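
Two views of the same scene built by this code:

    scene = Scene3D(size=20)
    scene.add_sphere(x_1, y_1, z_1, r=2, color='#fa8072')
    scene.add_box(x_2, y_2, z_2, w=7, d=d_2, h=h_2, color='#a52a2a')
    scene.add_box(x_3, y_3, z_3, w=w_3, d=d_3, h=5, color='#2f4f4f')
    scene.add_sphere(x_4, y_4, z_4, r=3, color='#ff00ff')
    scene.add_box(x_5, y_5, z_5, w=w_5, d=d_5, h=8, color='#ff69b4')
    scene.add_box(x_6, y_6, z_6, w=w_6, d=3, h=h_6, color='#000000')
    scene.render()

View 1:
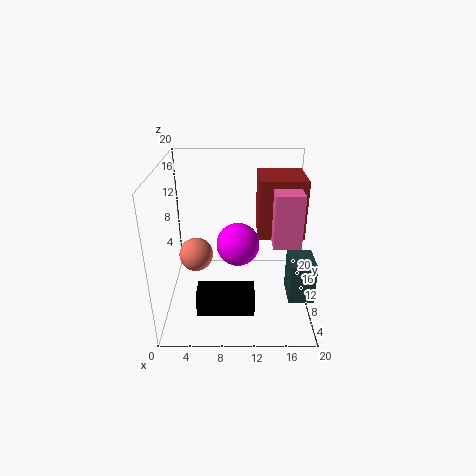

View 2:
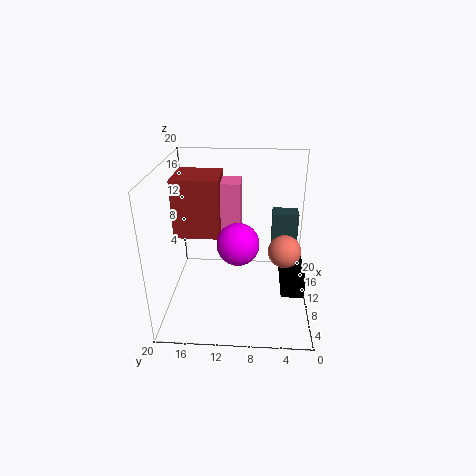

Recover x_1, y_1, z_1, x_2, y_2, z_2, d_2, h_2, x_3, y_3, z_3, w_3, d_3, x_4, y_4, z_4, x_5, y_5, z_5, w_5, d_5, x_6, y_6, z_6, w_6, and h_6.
x_1 = 5
y_1 = 4
z_1 = 11
x_2 = 13
y_2 = 13
z_2 = 8
d_2 = 7
h_2 = 9
x_3 = 16
y_3 = 1
z_3 = 6
w_3 = 3
d_3 = 4
x_4 = 10
y_4 = 10
z_4 = 9
x_5 = 15
y_5 = 10
z_5 = 8
w_5 = 4
d_5 = 6
x_6 = 5
y_6 = 1
z_6 = 4
w_6 = 7
h_6 = 3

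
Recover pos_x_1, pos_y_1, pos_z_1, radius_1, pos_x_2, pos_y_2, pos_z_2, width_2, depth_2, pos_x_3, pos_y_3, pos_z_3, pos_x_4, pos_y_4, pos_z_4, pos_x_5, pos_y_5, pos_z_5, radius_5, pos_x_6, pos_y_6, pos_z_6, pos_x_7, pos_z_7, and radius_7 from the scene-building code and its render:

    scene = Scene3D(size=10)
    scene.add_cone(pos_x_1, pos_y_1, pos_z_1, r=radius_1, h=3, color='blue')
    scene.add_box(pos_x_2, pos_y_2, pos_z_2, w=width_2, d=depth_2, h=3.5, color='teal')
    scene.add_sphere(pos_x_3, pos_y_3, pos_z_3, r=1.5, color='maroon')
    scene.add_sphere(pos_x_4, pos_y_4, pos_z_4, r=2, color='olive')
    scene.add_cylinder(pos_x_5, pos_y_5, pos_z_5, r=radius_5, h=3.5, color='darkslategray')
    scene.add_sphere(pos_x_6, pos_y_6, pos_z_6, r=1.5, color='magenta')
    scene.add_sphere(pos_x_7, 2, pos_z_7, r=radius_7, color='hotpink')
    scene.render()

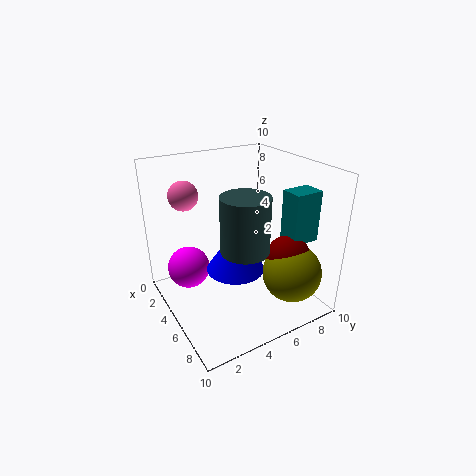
pos_x_1 = 5.5, pos_y_1 = 4.5, pos_z_1 = 3, radius_1 = 2, pos_x_2 = 6.5, pos_y_2 = 7.5, pos_z_2 = 5, width_2 = 1.5, depth_2 = 2, pos_x_3 = 7.5, pos_y_3 = 7.5, pos_z_3 = 4, pos_x_4 = 8, pos_y_4 = 7.5, pos_z_4 = 3, pos_x_5 = 7.5, pos_y_5 = 4, pos_z_5 = 5.5, radius_5 = 1.5, pos_x_6 = 3, pos_y_6 = 2, pos_z_6 = 2.5, pos_x_7 = 3, pos_z_7 = 8, radius_7 = 1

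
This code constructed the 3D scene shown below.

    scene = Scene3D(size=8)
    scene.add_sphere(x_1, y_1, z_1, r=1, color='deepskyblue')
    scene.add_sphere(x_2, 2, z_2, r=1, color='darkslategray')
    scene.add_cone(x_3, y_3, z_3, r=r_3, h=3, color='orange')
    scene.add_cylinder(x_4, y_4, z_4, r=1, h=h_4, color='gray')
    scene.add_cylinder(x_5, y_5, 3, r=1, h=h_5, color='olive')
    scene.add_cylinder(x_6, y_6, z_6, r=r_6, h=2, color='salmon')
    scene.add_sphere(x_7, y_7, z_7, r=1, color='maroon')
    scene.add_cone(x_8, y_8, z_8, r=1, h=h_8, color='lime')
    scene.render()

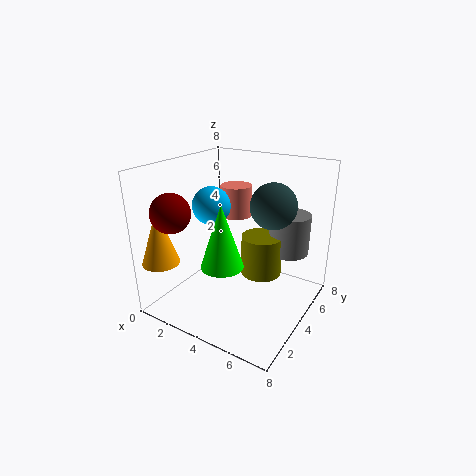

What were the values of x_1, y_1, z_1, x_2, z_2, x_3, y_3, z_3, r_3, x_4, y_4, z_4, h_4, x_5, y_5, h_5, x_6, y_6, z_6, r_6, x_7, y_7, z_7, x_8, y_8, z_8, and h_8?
x_1 = 3
y_1 = 3
z_1 = 6
x_2 = 7
z_2 = 7
x_3 = 1
y_3 = 1
z_3 = 3
r_3 = 1
x_4 = 7
y_4 = 4
z_4 = 4
h_4 = 2
x_5 = 6
y_5 = 3
h_5 = 2
x_6 = 2
y_6 = 7
z_6 = 4
r_6 = 1
x_7 = 2
y_7 = 1
z_7 = 6
x_8 = 5
y_8 = 1
z_8 = 4
h_8 = 3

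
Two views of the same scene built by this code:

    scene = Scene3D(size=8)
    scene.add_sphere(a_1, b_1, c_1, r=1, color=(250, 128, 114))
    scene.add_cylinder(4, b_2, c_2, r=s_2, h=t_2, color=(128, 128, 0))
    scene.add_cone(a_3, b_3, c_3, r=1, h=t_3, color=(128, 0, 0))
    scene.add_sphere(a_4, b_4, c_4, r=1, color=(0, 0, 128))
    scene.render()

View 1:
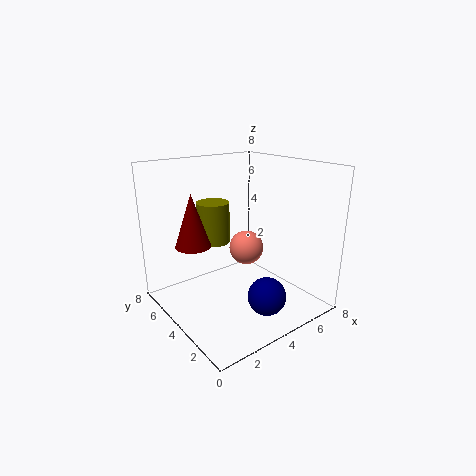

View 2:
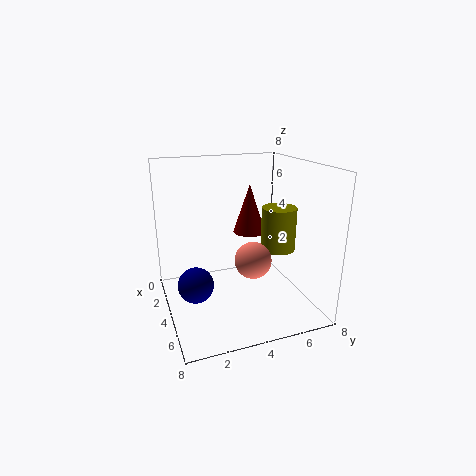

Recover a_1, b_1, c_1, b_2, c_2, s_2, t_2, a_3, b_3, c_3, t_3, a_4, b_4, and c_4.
a_1 = 5
b_1 = 4.5
c_1 = 3
b_2 = 6.5
c_2 = 3
s_2 = 1
t_2 = 2.5
a_3 = 2
b_3 = 5.5
c_3 = 3.5
t_3 = 3
a_4 = 4
b_4 = 1.5
c_4 = 1.5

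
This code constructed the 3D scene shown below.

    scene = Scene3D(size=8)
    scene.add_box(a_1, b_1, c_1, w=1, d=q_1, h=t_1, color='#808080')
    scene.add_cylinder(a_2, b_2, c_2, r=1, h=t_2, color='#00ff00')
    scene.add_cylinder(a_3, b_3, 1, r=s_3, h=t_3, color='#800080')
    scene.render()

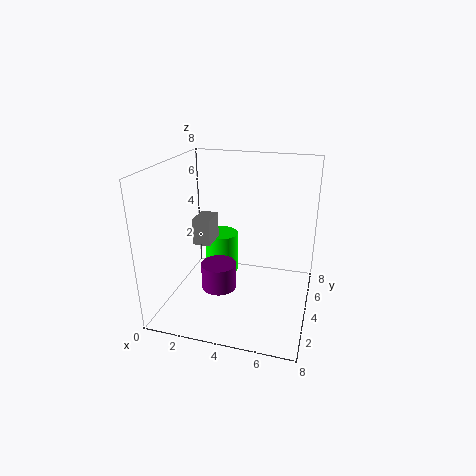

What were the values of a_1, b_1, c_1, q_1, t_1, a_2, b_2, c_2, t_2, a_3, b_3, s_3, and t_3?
a_1 = 1.5
b_1 = 3.5
c_1 = 3.5
q_1 = 1.5
t_1 = 1.5
a_2 = 2.5
b_2 = 5.5
c_2 = 1
t_2 = 2.5
a_3 = 3
b_3 = 3.5
s_3 = 1
t_3 = 1.5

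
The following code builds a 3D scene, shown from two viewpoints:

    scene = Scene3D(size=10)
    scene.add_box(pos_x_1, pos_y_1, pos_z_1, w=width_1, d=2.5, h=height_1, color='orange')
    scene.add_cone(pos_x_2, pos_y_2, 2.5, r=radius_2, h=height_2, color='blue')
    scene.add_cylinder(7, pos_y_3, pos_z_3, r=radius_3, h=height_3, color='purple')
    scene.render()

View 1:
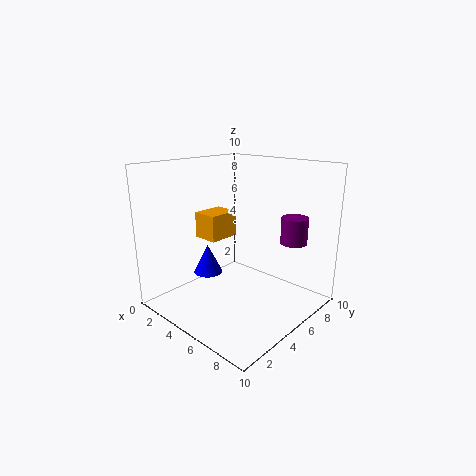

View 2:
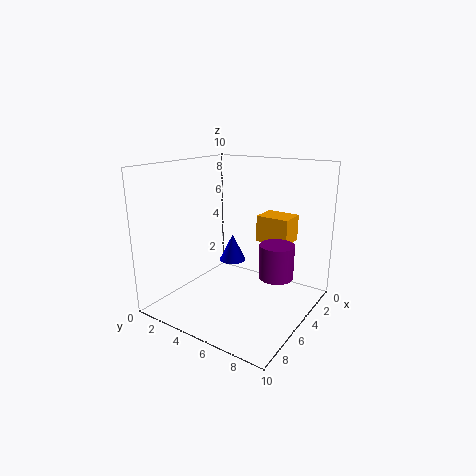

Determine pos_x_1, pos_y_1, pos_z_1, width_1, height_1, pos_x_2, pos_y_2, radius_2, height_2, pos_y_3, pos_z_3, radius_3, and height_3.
pos_x_1 = 0.5
pos_y_1 = 5
pos_z_1 = 4
width_1 = 2
height_1 = 2
pos_x_2 = 3.5
pos_y_2 = 3.5
radius_2 = 1
height_2 = 2
pos_y_3 = 9
pos_z_3 = 4
radius_3 = 1
height_3 = 2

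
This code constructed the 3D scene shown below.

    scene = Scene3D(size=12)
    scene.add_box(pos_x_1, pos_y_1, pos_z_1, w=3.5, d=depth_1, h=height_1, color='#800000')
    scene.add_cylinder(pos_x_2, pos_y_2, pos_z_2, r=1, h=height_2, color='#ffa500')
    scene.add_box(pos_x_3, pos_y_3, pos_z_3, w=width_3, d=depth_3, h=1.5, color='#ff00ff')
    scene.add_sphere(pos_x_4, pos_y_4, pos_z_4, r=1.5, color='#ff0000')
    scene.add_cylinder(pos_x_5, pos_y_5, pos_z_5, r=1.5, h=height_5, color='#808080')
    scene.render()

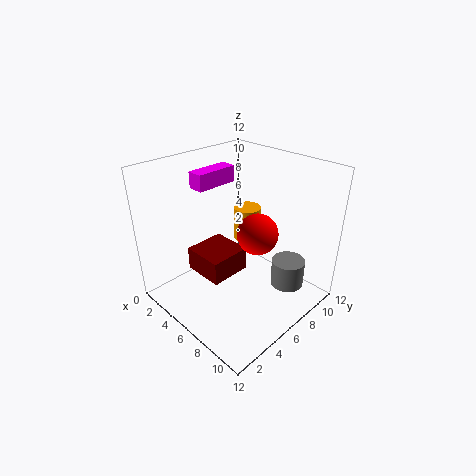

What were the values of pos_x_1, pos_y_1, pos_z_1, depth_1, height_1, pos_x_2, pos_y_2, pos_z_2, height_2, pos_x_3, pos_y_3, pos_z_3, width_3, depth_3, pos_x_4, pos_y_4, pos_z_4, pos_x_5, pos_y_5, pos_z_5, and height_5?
pos_x_1 = 3, pos_y_1 = 3, pos_z_1 = 3, depth_1 = 3.5, height_1 = 2, pos_x_2 = 7.5, pos_y_2 = 5.5, pos_z_2 = 7, height_2 = 2.5, pos_x_3 = 0.5, pos_y_3 = 5.5, pos_z_3 = 9, width_3 = 1.5, depth_3 = 4, pos_x_4 = 9, pos_y_4 = 5, pos_z_4 = 8, pos_x_5 = 8.5, pos_y_5 = 10, pos_z_5 = 0.5, height_5 = 2.5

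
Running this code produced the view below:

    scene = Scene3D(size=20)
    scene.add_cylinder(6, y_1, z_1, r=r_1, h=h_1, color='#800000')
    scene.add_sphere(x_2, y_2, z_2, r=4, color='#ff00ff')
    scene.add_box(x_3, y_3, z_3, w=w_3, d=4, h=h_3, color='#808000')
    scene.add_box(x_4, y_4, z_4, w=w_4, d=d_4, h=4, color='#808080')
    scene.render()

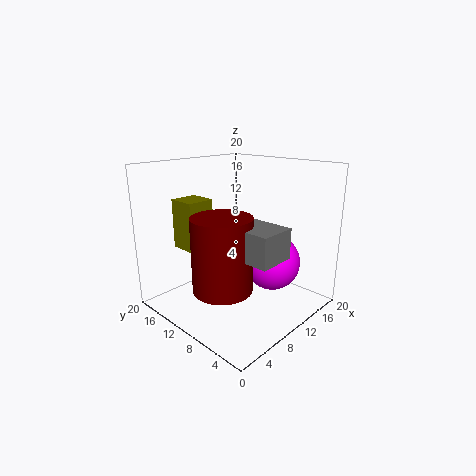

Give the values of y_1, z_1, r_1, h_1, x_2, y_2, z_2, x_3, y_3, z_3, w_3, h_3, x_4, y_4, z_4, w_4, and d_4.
y_1 = 9; z_1 = 4; r_1 = 4; h_1 = 10; x_2 = 14; y_2 = 7; z_2 = 6; x_3 = 5; y_3 = 14; z_3 = 8; w_3 = 4; h_3 = 7; x_4 = 6; y_4 = 2; z_4 = 9; w_4 = 5; d_4 = 6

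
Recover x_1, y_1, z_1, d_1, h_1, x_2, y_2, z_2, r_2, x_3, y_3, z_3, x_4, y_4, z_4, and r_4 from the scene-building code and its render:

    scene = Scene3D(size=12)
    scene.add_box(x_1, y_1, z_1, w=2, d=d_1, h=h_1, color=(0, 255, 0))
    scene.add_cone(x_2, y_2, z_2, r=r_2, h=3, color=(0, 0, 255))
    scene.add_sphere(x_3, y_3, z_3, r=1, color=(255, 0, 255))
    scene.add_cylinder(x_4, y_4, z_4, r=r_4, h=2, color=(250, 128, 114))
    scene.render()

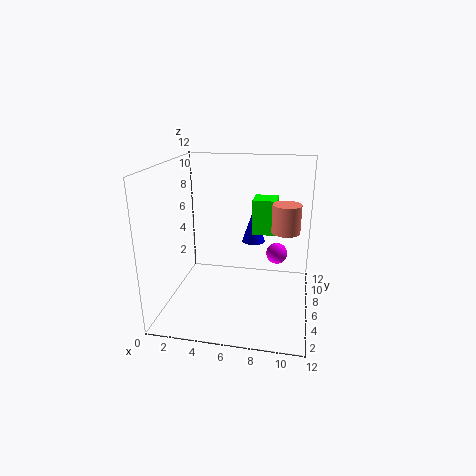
x_1 = 7, y_1 = 7, z_1 = 6, d_1 = 2, h_1 = 3, x_2 = 7, y_2 = 8, z_2 = 5, r_2 = 1, x_3 = 9, y_3 = 10, z_3 = 3, x_4 = 10, y_4 = 3, z_4 = 8, r_4 = 1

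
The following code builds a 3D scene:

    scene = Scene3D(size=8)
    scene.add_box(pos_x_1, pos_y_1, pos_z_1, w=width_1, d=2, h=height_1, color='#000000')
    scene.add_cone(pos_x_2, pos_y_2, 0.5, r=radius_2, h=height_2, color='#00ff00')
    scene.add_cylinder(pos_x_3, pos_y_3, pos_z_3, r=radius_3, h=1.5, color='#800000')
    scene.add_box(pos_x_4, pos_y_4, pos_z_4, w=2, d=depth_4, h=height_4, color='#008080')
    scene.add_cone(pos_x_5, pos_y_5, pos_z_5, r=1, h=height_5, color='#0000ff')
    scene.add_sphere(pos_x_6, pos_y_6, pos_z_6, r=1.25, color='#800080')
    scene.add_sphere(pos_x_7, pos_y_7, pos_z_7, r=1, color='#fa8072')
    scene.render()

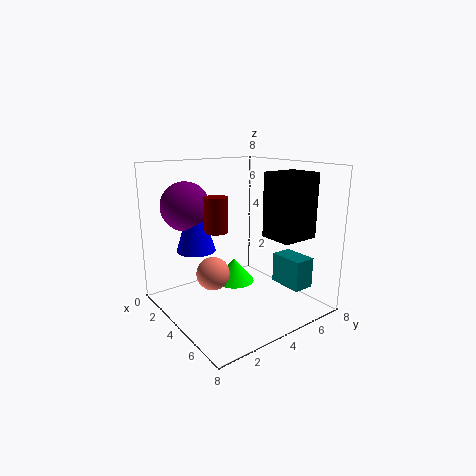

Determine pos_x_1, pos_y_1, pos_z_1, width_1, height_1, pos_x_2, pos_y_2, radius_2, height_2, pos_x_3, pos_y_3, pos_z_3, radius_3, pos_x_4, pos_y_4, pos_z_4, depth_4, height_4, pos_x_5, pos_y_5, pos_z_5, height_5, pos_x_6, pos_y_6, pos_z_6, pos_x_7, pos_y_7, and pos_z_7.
pos_x_1 = 5.75
pos_y_1 = 4.25
pos_z_1 = 4.5
width_1 = 1.75
height_1 = 3.25
pos_x_2 = 2.25
pos_y_2 = 5
radius_2 = 1.25
height_2 = 1.5
pos_x_3 = 6.5
pos_y_3 = 1
pos_z_3 = 5.5
radius_3 = 0.5
pos_x_4 = 4.5
pos_y_4 = 6.25
pos_z_4 = 1
depth_4 = 1.25
height_4 = 1.75
pos_x_5 = 3.75
pos_y_5 = 1.5
pos_z_5 = 3.75
height_5 = 3.25
pos_x_6 = 3.25
pos_y_6 = 1.25
pos_z_6 = 6
pos_x_7 = 2.5
pos_y_7 = 3.25
pos_z_7 = 1.5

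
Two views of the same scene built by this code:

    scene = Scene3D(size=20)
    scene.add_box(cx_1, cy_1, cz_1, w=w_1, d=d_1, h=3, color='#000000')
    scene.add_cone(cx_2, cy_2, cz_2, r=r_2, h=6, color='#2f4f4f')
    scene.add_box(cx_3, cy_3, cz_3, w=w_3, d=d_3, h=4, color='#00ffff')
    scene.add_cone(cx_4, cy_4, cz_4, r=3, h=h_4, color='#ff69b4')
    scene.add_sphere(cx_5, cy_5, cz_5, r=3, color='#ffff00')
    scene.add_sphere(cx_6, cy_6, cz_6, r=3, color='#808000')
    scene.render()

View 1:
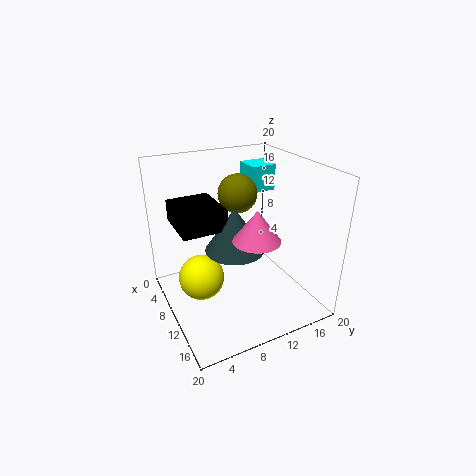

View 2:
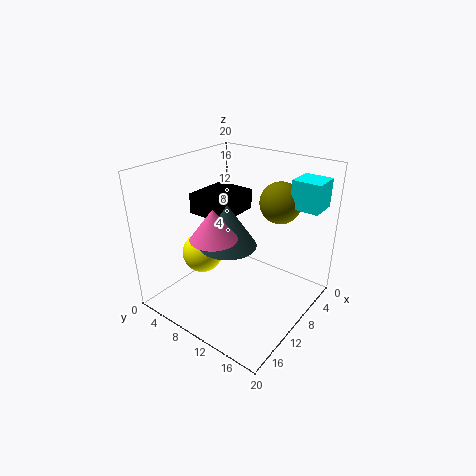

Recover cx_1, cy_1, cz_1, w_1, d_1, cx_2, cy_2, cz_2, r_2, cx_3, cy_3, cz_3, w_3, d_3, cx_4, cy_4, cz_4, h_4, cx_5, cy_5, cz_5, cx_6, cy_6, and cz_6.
cx_1 = 4
cy_1 = 2
cz_1 = 12
w_1 = 7
d_1 = 6
cx_2 = 11
cy_2 = 9
cz_2 = 9
r_2 = 4
cx_3 = 1
cy_3 = 15
cz_3 = 14
w_3 = 4
d_3 = 4
cx_4 = 15
cy_4 = 10
cz_4 = 12
h_4 = 4
cx_5 = 11
cy_5 = 4
cz_5 = 6
cx_6 = 4
cy_6 = 13
cz_6 = 14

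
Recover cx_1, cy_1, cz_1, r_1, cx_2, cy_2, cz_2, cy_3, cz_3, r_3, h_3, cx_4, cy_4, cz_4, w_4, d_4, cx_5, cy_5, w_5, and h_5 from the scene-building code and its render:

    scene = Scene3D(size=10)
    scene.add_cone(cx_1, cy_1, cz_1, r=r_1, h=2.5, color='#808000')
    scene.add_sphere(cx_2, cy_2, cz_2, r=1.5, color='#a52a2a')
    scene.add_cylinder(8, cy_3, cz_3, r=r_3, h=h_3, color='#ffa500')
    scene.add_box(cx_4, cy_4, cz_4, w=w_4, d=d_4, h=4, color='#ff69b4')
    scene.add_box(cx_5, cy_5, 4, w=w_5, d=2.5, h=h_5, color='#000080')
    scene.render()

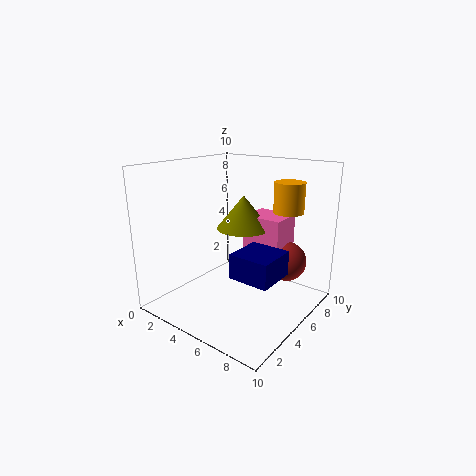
cx_1 = 4; cy_1 = 7; cz_1 = 5; r_1 = 2; cx_2 = 7; cy_2 = 8.5; cz_2 = 2.5; cy_3 = 6.5; cz_3 = 7; r_3 = 1; h_3 = 2; cx_4 = 4; cy_4 = 7; cz_4 = 2; w_4 = 3; d_4 = 2.5; cx_5 = 7; cy_5 = 1.5; w_5 = 2.5; h_5 = 1.5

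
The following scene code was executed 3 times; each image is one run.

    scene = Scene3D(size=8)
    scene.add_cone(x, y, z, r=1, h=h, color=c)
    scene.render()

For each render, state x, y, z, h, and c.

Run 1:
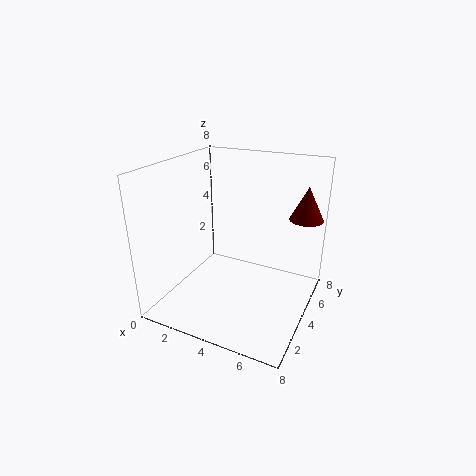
x = 7
y = 7
z = 4.5
h = 2
c = 'maroon'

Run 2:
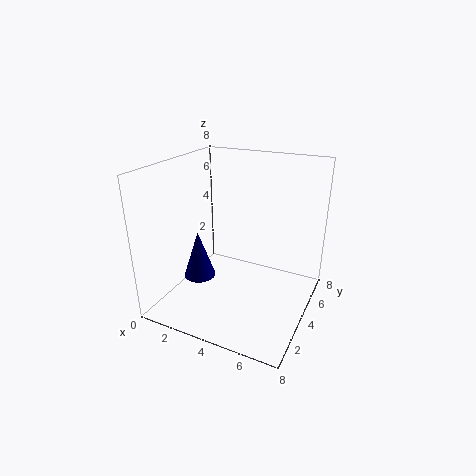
x = 1
y = 4.5
z = 0.5
h = 3
c = 'navy'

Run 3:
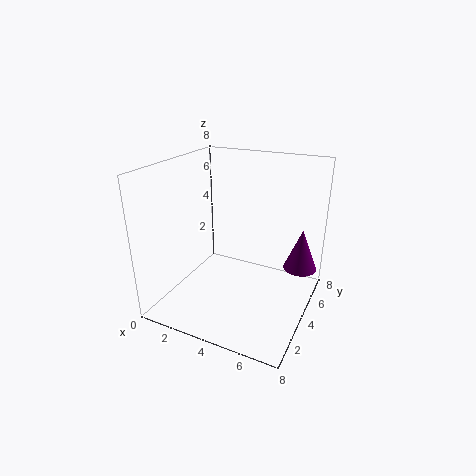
x = 7
y = 6.5
z = 1.5
h = 2.5
c = 'purple'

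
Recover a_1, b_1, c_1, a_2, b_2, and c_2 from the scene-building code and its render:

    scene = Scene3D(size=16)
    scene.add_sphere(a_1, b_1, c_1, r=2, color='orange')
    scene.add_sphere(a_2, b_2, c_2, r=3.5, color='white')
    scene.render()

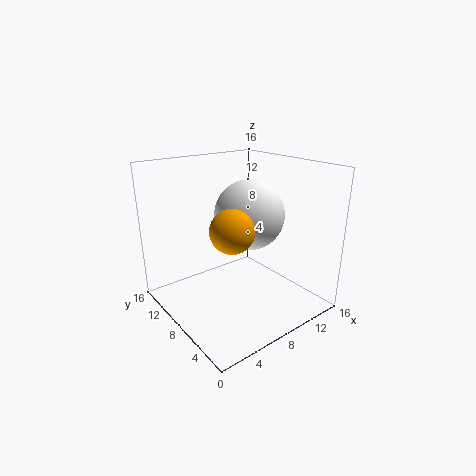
a_1 = 3.5, b_1 = 3, c_1 = 11.5, a_2 = 7.5, b_2 = 5.5, c_2 = 11.5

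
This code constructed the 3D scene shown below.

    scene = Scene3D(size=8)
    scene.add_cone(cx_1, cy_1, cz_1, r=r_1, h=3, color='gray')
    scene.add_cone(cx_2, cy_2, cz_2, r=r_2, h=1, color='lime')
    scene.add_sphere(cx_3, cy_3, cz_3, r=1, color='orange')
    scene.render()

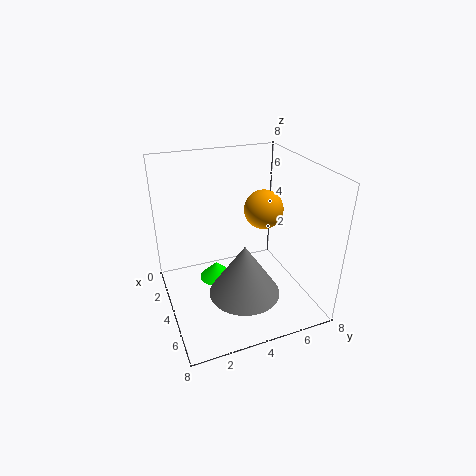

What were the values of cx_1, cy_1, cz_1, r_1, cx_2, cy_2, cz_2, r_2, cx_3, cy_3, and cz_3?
cx_1 = 5, cy_1 = 4, cz_1 = 1, r_1 = 2, cx_2 = 3, cy_2 = 3, cz_2 = 1, r_2 = 1, cx_3 = 5, cy_3 = 5, cz_3 = 6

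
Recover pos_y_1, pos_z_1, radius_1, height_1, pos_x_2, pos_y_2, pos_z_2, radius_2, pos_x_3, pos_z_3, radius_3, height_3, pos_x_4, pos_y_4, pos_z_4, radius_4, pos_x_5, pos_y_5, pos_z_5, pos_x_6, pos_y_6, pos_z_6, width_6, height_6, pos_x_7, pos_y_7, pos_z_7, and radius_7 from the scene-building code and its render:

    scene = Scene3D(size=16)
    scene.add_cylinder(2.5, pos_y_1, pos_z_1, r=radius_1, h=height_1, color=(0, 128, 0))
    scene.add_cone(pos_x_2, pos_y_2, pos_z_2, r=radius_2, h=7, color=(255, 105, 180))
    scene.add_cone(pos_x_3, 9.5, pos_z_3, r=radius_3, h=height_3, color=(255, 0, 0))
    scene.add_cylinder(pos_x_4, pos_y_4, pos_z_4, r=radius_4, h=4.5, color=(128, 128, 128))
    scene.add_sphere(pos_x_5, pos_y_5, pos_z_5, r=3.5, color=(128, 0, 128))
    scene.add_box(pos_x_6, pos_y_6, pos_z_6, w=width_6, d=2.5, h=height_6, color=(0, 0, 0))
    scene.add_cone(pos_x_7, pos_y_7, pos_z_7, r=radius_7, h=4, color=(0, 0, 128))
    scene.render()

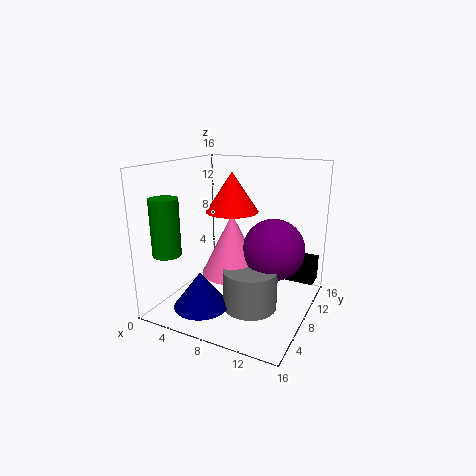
pos_y_1 = 2.5, pos_z_1 = 7, radius_1 = 1.5, height_1 = 6, pos_x_2 = 7, pos_y_2 = 8.5, pos_z_2 = 3.5, radius_2 = 3.5, pos_x_3 = 6.5, pos_z_3 = 10.5, radius_3 = 3, height_3 = 4.5, pos_x_4 = 10, pos_y_4 = 7, pos_z_4 = 0.5, radius_4 = 3, pos_x_5 = 11.5, pos_y_5 = 10, pos_z_5 = 6.5, pos_x_6 = 10, pos_y_6 = 13, pos_z_6 = 1.5, width_6 = 5.5, height_6 = 3, pos_x_7 = 5.5, pos_y_7 = 4, pos_z_7 = 1, radius_7 = 3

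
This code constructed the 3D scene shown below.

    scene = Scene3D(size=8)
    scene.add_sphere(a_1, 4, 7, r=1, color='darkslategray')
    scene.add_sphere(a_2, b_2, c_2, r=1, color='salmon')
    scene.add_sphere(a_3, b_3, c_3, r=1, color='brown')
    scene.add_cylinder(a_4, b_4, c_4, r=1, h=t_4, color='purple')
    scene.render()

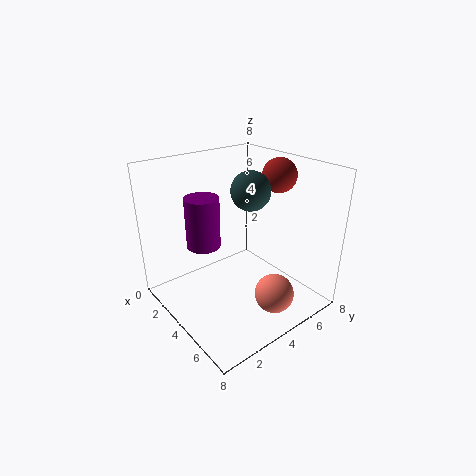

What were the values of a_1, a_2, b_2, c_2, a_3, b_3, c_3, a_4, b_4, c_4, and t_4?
a_1 = 5; a_2 = 7; b_2 = 4; c_2 = 2; a_3 = 4; b_3 = 7; c_3 = 7; a_4 = 2; b_4 = 3; c_4 = 3; t_4 = 3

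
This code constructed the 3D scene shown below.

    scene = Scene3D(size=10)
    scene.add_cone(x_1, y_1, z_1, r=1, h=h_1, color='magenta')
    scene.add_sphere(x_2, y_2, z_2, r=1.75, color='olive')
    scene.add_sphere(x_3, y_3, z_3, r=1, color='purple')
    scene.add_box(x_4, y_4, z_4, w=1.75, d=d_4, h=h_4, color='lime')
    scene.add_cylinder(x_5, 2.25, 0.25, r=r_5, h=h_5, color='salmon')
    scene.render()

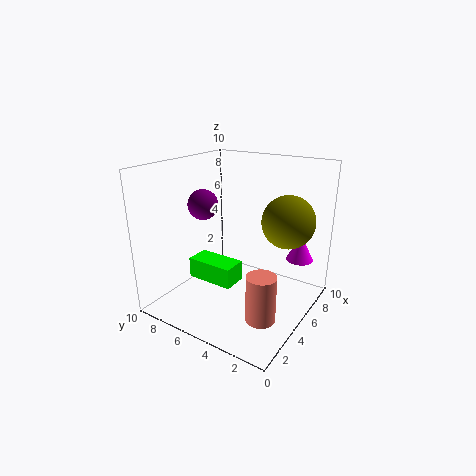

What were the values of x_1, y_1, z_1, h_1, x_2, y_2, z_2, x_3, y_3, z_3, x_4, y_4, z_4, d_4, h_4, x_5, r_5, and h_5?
x_1 = 8.5, y_1 = 1.75, z_1 = 2.75, h_1 = 2, x_2 = 6, y_2 = 1.75, z_2 = 6.5, x_3 = 3.5, y_3 = 6.75, z_3 = 7.5, x_4 = 3.75, y_4 = 5, z_4 = 1.5, d_4 = 3.5, h_4 = 1.5, x_5 = 3.5, r_5 = 1, h_5 = 3.25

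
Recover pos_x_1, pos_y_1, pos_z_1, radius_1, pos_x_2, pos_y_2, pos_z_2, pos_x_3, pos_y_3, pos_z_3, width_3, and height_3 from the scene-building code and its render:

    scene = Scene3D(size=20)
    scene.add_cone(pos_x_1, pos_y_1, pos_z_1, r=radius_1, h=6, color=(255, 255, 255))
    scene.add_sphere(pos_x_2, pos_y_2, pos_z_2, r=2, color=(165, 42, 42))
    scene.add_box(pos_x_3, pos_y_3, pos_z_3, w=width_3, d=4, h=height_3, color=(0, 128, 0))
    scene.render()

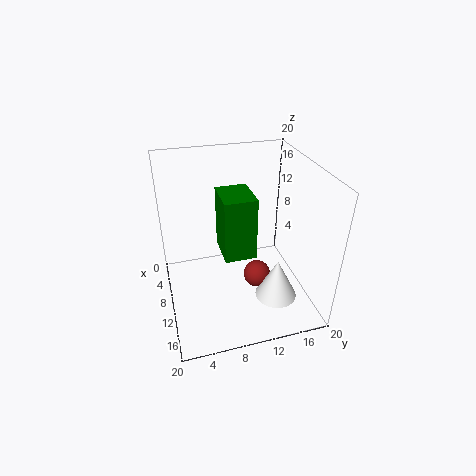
pos_x_1 = 13; pos_y_1 = 15; pos_z_1 = 1; radius_1 = 3; pos_x_2 = 10; pos_y_2 = 13; pos_z_2 = 3; pos_x_3 = 10; pos_y_3 = 7; pos_z_3 = 10; width_3 = 5; height_3 = 8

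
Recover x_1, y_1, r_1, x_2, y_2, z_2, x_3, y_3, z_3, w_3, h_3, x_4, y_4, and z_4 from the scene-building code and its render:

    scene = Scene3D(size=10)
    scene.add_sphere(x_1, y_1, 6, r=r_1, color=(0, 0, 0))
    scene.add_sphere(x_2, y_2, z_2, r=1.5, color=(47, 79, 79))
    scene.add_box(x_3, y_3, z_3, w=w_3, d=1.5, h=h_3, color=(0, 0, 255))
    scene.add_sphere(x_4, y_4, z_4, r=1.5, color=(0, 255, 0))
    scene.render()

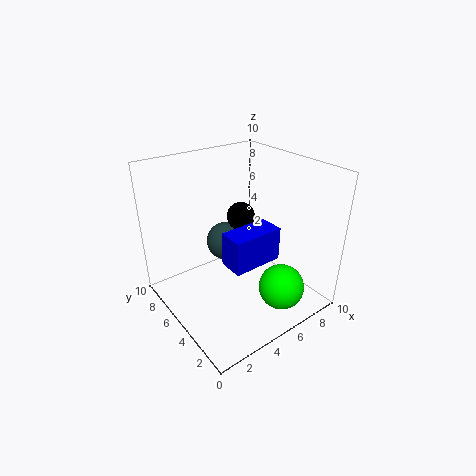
x_1 = 6, y_1 = 6, r_1 = 1, x_2 = 6, y_2 = 8, z_2 = 3, x_3 = 2, y_3 = 1, z_3 = 5.5, w_3 = 3, h_3 = 2, x_4 = 6, y_4 = 1.5, z_4 = 2.5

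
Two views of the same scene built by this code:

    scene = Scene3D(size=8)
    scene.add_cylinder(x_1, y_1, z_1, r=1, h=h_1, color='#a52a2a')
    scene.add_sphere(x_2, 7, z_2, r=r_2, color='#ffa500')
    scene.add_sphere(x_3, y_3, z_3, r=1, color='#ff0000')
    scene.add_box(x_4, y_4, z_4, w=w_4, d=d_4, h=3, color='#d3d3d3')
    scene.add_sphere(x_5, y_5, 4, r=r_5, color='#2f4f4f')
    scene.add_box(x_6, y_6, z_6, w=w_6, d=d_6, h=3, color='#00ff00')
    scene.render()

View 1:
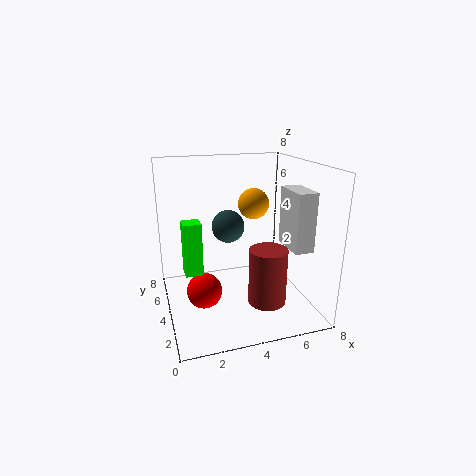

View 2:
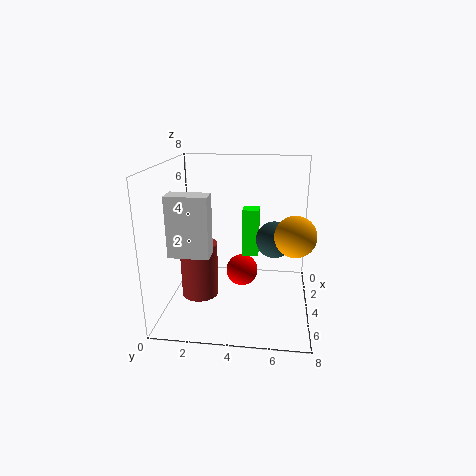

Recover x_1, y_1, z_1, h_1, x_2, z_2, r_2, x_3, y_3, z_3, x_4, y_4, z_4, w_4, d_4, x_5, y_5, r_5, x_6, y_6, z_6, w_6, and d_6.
x_1 = 5; y_1 = 2; z_1 = 1; h_1 = 3; x_2 = 6; z_2 = 5; r_2 = 1; x_3 = 2; y_3 = 4; z_3 = 1; x_4 = 6; y_4 = 1; z_4 = 4; w_4 = 1; d_4 = 2; x_5 = 4; y_5 = 6; r_5 = 1; x_6 = 1; y_6 = 4; z_6 = 2; w_6 = 1; d_6 = 1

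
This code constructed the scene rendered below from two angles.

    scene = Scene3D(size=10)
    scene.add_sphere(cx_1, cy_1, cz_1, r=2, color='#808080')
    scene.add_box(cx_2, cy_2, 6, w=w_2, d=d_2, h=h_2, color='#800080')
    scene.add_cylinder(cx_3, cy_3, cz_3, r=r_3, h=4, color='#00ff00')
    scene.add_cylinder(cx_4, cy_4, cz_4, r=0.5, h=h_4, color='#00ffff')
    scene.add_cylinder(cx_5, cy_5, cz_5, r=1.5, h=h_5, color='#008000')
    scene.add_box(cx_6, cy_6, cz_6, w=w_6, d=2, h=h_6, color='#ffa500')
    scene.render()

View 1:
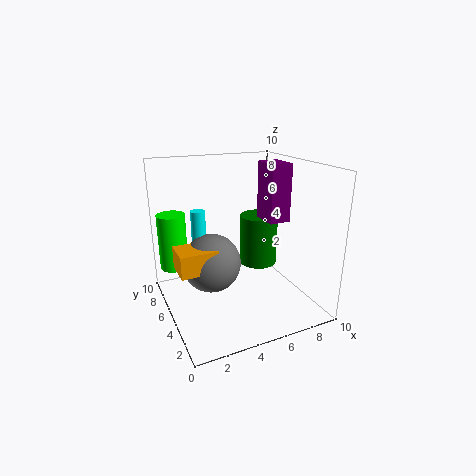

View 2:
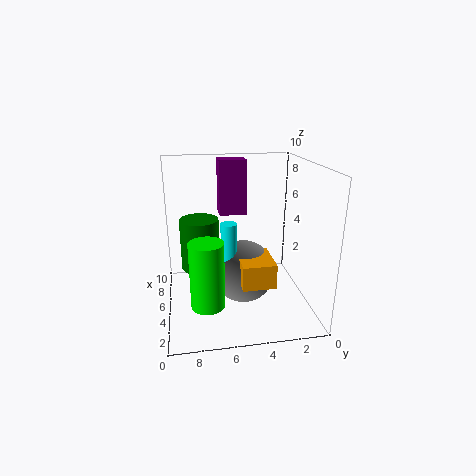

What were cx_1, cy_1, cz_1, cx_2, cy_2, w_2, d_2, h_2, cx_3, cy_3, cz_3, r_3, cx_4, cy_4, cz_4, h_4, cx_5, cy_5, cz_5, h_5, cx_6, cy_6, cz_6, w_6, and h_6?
cx_1 = 3
cy_1 = 5
cz_1 = 3.5
cx_2 = 7
cy_2 = 4
w_2 = 1.5
d_2 = 2
h_2 = 4
cx_3 = 1
cy_3 = 7.5
cz_3 = 2.5
r_3 = 1
cx_4 = 2.5
cy_4 = 6
cz_4 = 3.5
h_4 = 3.5
cx_5 = 8
cy_5 = 7.5
cz_5 = 1.5
h_5 = 4
cx_6 = 0.5
cy_6 = 3.5
cz_6 = 3.5
w_6 = 2.5
h_6 = 1.5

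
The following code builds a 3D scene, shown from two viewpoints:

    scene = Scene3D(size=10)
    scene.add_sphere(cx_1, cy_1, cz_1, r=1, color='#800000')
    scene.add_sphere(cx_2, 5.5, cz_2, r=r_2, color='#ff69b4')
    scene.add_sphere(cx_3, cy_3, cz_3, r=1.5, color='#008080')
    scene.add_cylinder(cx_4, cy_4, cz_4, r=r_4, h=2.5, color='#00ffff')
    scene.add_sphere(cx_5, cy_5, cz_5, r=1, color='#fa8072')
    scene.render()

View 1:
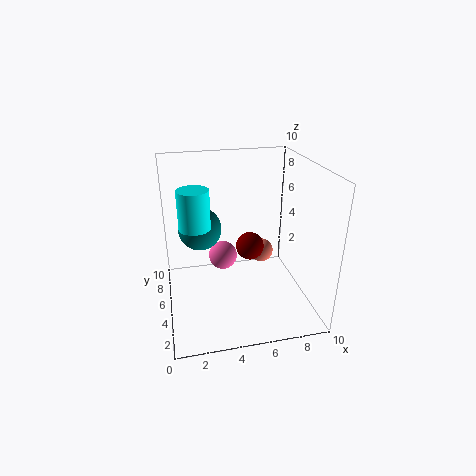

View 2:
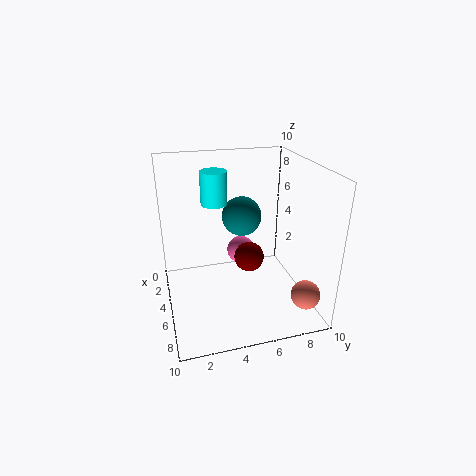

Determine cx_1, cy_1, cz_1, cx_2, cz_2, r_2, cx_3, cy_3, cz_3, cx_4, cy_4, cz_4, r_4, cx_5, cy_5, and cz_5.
cx_1 = 6, cy_1 = 5.5, cz_1 = 4, cx_2 = 4, cz_2 = 3.5, r_2 = 1, cx_3 = 2.5, cy_3 = 6, cz_3 = 5.5, cx_4 = 2, cy_4 = 4, cz_4 = 6.5, r_4 = 1, cx_5 = 8, cy_5 = 9, cz_5 = 1.5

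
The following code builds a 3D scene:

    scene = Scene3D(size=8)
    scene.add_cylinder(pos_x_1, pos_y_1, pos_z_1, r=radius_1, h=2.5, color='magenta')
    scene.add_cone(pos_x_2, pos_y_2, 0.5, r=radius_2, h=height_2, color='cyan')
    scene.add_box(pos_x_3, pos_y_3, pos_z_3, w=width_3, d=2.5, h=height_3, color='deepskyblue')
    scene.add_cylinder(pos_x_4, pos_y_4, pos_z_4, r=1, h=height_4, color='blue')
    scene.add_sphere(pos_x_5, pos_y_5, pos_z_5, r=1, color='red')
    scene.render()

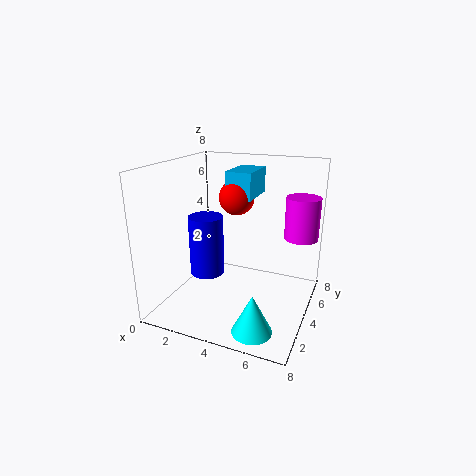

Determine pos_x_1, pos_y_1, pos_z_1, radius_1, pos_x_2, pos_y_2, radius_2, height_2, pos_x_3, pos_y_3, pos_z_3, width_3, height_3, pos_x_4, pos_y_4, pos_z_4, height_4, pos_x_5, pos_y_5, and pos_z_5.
pos_x_1 = 7; pos_y_1 = 6.5; pos_z_1 = 3.5; radius_1 = 1; pos_x_2 = 6; pos_y_2 = 1; radius_2 = 1; height_2 = 2; pos_x_3 = 3; pos_y_3 = 4.5; pos_z_3 = 6; width_3 = 1.5; height_3 = 1.5; pos_x_4 = 2; pos_y_4 = 4; pos_z_4 = 1.5; height_4 = 3.5; pos_x_5 = 3.5; pos_y_5 = 5; pos_z_5 = 6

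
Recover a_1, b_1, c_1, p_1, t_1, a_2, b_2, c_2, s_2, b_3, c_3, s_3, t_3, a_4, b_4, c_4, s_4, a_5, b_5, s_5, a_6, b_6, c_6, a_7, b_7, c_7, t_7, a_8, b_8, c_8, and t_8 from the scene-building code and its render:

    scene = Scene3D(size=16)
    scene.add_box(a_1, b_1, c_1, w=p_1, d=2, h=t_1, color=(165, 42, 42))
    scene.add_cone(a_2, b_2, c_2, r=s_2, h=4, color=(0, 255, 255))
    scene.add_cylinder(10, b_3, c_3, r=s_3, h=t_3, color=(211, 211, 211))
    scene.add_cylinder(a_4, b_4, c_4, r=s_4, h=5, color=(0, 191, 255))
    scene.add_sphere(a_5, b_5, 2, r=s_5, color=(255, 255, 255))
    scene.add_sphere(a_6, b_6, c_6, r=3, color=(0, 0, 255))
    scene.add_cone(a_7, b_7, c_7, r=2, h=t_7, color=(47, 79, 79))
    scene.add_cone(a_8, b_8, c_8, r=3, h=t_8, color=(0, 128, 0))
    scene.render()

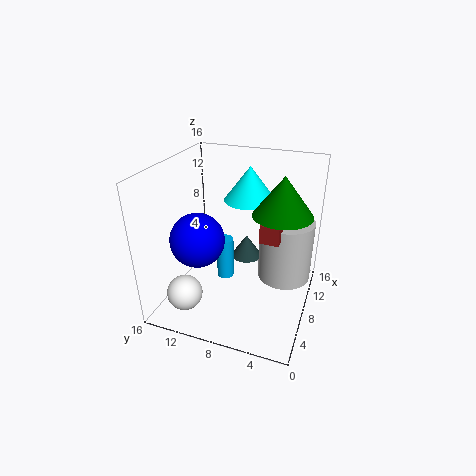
a_1 = 6
b_1 = 3
c_1 = 9
p_1 = 3
t_1 = 2
a_2 = 12
b_2 = 8
c_2 = 11
s_2 = 3
b_3 = 3
c_3 = 3
s_3 = 3
t_3 = 7
a_4 = 9
b_4 = 10
c_4 = 2
s_4 = 1
a_5 = 4
b_5 = 13
s_5 = 2
a_6 = 6
b_6 = 12
c_6 = 8
a_7 = 14
b_7 = 9
c_7 = 2
t_7 = 3
a_8 = 7
b_8 = 3
c_8 = 12
t_8 = 4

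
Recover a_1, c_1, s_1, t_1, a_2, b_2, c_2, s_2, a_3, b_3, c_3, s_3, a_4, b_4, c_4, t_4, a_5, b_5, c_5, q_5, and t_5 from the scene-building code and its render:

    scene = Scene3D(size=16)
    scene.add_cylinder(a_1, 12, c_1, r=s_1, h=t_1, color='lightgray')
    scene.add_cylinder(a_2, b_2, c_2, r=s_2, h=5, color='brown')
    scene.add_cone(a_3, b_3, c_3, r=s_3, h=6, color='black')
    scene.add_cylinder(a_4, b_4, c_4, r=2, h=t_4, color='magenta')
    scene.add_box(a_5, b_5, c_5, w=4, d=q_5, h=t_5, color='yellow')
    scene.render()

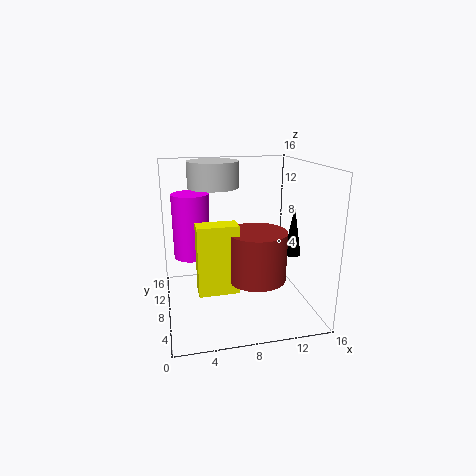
a_1 = 6, c_1 = 13, s_1 = 3, t_1 = 3, a_2 = 9, b_2 = 4, c_2 = 5, s_2 = 3, a_3 = 15, b_3 = 9, c_3 = 5, s_3 = 1, a_4 = 3, b_4 = 9, c_4 = 6, t_4 = 7, a_5 = 3, b_5 = 3, c_5 = 4, q_5 = 2, t_5 = 7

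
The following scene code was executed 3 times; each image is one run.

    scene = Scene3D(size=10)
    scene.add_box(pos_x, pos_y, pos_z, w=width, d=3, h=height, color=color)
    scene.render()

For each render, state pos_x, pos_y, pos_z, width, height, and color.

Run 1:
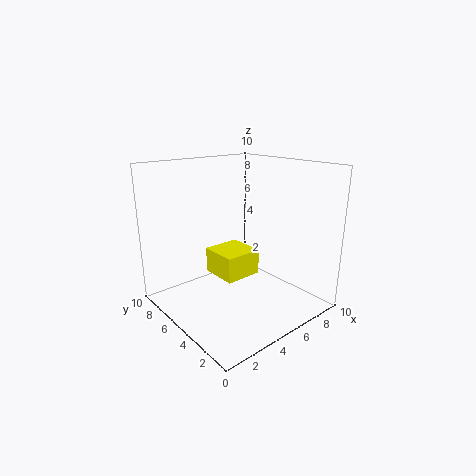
pos_x = 5, pos_y = 6, pos_z = 1, width = 3, height = 2, color = 'yellow'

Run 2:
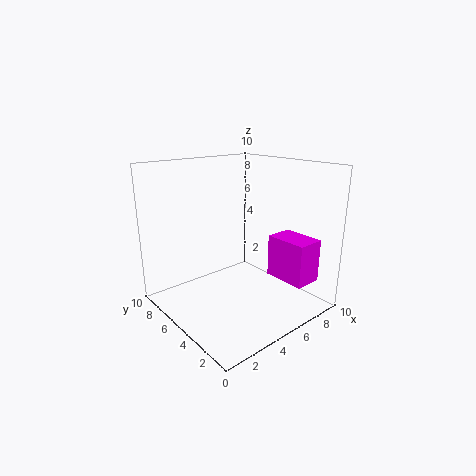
pos_x = 7, pos_y = 1, pos_z = 2, width = 2, height = 3, color = 'magenta'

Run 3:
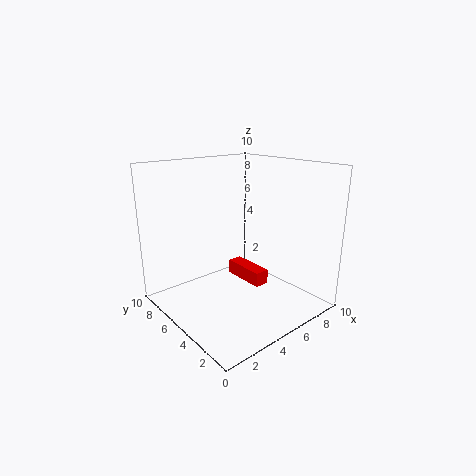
pos_x = 5, pos_y = 3, pos_z = 2, width = 1, height = 1, color = 'red'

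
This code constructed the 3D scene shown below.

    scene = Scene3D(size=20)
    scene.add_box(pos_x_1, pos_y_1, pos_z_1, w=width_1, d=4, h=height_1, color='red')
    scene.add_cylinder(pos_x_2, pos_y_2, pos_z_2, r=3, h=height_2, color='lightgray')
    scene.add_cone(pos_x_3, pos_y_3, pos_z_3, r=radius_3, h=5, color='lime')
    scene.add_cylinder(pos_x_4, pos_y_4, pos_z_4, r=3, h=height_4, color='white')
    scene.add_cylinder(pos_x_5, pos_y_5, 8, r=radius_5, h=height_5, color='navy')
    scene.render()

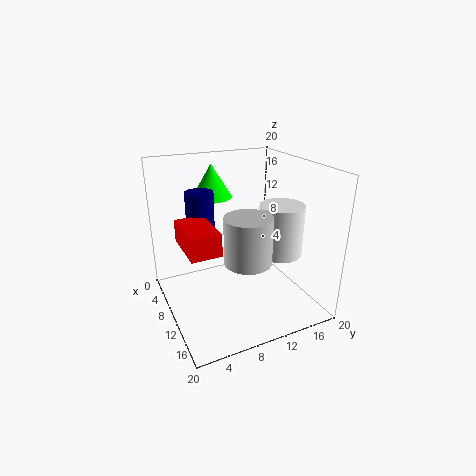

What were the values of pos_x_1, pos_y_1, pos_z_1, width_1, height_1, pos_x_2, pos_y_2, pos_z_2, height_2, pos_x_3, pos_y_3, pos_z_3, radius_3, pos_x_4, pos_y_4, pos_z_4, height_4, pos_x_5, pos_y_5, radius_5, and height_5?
pos_x_1 = 7
pos_y_1 = 2
pos_z_1 = 10
width_1 = 7
height_1 = 3
pos_x_2 = 15
pos_y_2 = 9
pos_z_2 = 9
height_2 = 6
pos_x_3 = 3
pos_y_3 = 9
pos_z_3 = 14
radius_3 = 3
pos_x_4 = 13
pos_y_4 = 15
pos_z_4 = 8
height_4 = 7
pos_x_5 = 6
pos_y_5 = 6
radius_5 = 2
height_5 = 8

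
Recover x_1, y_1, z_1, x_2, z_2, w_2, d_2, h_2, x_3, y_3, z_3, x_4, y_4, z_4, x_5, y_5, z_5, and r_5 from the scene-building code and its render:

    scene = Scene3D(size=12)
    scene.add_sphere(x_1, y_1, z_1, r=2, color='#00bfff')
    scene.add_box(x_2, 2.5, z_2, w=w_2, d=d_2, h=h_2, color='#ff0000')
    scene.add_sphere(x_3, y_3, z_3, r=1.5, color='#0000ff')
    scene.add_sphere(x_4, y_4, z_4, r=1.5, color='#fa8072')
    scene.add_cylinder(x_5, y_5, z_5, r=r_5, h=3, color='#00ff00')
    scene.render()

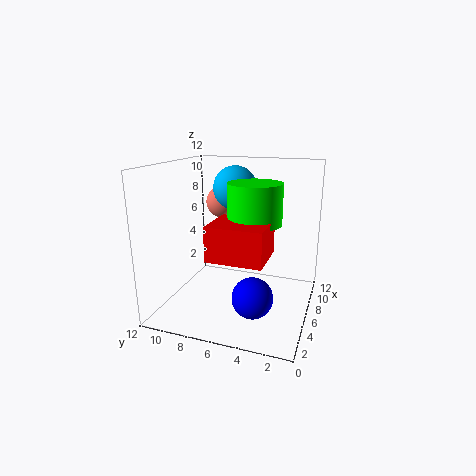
x_1 = 9.5
y_1 = 7.5
z_1 = 9.5
x_2 = 0.5
z_2 = 6
w_2 = 3.5
d_2 = 4
h_2 = 2.5
x_3 = 2
y_3 = 3.5
z_3 = 3
x_4 = 10
y_4 = 9
z_4 = 8
x_5 = 4
y_5 = 4
z_5 = 8
r_5 = 2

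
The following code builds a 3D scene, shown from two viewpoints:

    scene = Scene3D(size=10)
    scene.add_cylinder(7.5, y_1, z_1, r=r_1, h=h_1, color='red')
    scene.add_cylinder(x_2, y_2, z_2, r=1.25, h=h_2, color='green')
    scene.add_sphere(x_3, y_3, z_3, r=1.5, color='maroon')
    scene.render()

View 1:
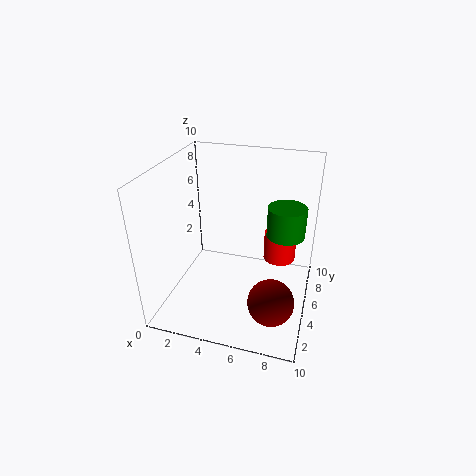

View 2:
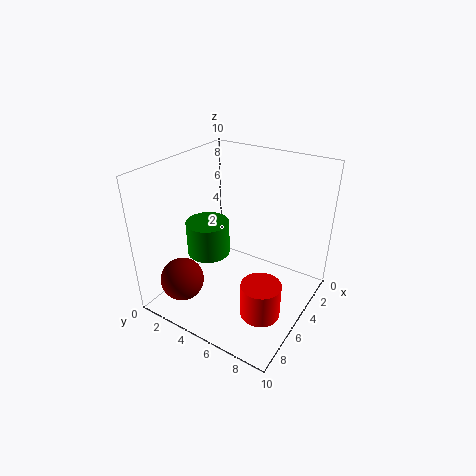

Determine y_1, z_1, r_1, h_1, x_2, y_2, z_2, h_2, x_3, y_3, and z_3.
y_1 = 8.25
z_1 = 1.75
r_1 = 1.25
h_1 = 2.25
x_2 = 8.25
y_2 = 5
z_2 = 5.75
h_2 = 2
x_3 = 8
y_3 = 2.25
z_3 = 2.25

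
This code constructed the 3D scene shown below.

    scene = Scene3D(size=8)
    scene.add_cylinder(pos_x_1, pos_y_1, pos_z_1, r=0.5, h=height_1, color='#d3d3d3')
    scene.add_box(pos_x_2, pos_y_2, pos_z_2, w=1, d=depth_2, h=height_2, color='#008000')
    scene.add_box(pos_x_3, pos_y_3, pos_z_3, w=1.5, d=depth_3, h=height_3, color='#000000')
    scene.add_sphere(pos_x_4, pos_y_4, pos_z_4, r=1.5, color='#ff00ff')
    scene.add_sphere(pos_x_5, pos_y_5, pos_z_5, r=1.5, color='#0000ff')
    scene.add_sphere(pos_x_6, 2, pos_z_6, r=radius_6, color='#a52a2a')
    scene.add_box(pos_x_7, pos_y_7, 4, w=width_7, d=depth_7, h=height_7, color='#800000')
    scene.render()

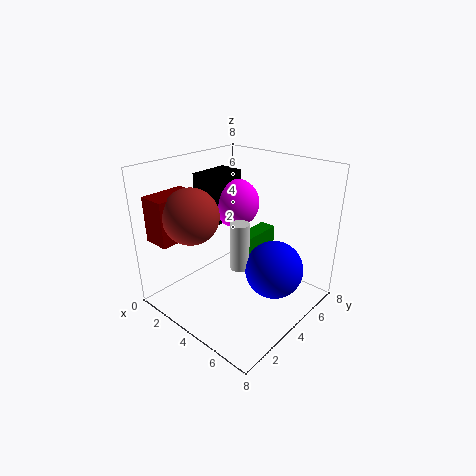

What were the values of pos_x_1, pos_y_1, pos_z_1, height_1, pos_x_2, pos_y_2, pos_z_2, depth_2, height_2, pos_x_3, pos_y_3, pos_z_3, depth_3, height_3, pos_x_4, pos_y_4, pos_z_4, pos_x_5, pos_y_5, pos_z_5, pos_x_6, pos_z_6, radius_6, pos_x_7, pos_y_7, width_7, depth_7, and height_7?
pos_x_1 = 5, pos_y_1 = 3, pos_z_1 = 3, height_1 = 2.5, pos_x_2 = 3, pos_y_2 = 5, pos_z_2 = 2.5, depth_2 = 2.5, height_2 = 1, pos_x_3 = 0.5, pos_y_3 = 4, pos_z_3 = 4, depth_3 = 2.5, height_3 = 3, pos_x_4 = 2, pos_y_4 = 6, pos_z_4 = 5, pos_x_5 = 6.5, pos_y_5 = 4, pos_z_5 = 3, pos_x_6 = 2.5, pos_z_6 = 5.5, radius_6 = 1.5, pos_x_7 = 0.5, pos_y_7 = 0.5, width_7 = 1.5, depth_7 = 2.5, height_7 = 2.5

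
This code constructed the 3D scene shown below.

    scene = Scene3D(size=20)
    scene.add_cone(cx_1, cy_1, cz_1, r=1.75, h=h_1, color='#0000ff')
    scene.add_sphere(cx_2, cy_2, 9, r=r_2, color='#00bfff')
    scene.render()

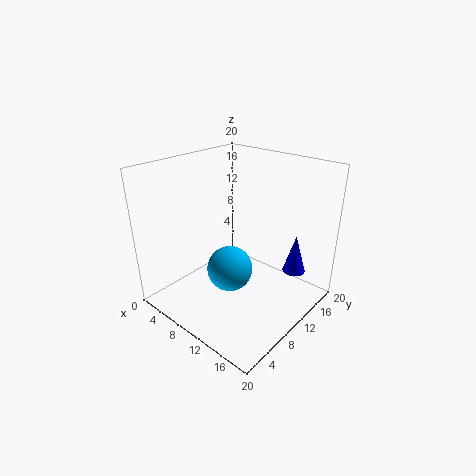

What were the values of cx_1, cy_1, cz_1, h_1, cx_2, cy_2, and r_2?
cx_1 = 14.5; cy_1 = 18.25; cz_1 = 2.5; h_1 = 6; cx_2 = 13.25; cy_2 = 4.75; r_2 = 2.75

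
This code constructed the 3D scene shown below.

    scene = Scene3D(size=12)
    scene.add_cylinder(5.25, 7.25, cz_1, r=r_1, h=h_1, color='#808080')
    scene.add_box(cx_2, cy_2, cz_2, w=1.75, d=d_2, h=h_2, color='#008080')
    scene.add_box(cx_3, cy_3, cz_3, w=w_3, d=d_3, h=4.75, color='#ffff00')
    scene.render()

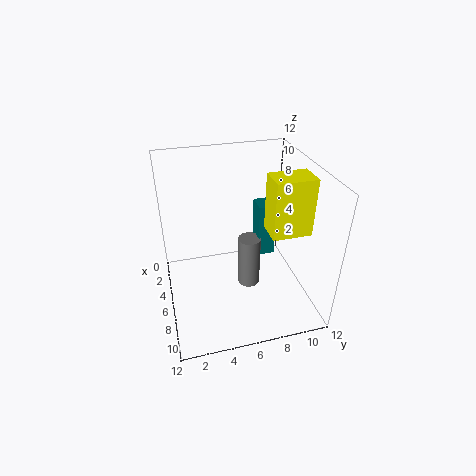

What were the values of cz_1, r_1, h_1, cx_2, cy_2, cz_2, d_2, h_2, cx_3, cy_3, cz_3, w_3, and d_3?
cz_1 = 0.5; r_1 = 1; h_1 = 4.75; cx_2 = 3.75; cy_2 = 8; cz_2 = 3.5; d_2 = 1.5; h_2 = 4.75; cx_3 = 6; cy_3 = 8.25; cz_3 = 6.75; w_3 = 2.25; d_3 = 3.25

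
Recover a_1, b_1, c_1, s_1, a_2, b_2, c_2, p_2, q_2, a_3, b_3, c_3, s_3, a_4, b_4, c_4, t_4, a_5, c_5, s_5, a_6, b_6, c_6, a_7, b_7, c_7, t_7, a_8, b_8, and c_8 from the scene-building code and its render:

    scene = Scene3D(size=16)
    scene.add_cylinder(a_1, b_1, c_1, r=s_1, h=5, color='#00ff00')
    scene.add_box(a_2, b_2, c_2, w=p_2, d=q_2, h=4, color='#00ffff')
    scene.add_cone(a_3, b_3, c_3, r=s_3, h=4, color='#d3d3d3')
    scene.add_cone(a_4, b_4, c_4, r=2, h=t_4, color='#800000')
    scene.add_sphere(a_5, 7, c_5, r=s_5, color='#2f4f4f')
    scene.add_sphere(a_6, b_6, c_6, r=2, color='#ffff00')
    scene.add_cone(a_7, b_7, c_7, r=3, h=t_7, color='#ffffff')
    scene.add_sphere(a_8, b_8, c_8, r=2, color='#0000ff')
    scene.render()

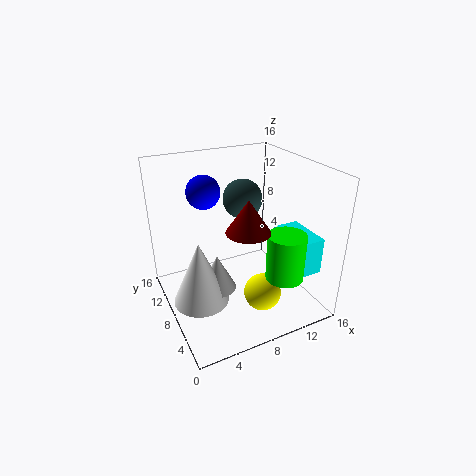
a_1 = 11, b_1 = 3, c_1 = 5, s_1 = 2, a_2 = 12, b_2 = 2, c_2 = 5, p_2 = 3, q_2 = 5, a_3 = 5, b_3 = 7, c_3 = 3, s_3 = 2, a_4 = 6, b_4 = 2, c_4 = 12, t_4 = 3, a_5 = 8, c_5 = 13, s_5 = 2, a_6 = 9, b_6 = 4, c_6 = 3, a_7 = 3, b_7 = 7, c_7 = 2, t_7 = 7, a_8 = 6, b_8 = 13, c_8 = 12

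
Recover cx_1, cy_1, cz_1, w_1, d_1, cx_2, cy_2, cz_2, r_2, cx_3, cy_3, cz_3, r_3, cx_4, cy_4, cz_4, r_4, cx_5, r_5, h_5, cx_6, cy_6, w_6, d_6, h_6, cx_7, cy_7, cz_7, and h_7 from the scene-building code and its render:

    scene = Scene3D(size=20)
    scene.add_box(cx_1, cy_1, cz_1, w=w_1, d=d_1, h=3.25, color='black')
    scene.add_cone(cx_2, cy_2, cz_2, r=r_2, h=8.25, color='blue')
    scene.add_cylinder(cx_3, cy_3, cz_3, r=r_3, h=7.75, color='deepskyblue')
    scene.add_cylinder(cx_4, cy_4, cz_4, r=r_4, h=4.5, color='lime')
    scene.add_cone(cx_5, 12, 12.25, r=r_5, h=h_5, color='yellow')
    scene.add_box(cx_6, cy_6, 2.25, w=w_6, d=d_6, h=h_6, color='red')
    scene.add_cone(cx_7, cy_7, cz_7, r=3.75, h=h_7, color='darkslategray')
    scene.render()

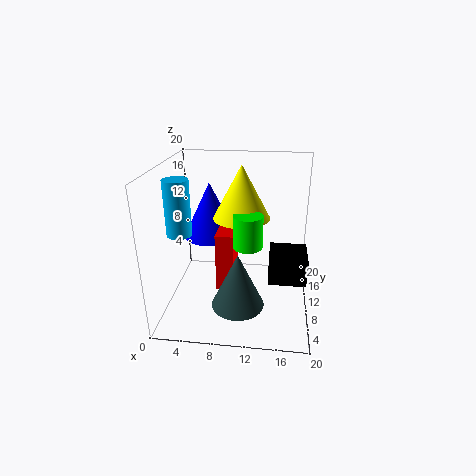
cx_1 = 14.5
cy_1 = 2.5
cz_1 = 7.75
w_1 = 4.5
d_1 = 4.75
cx_2 = 5.25
cy_2 = 14.25
cz_2 = 8.25
r_2 = 4
cx_3 = 2
cy_3 = 9
cz_3 = 10.5
r_3 = 1.75
cx_4 = 11.5
cy_4 = 8.5
cz_4 = 9.5
r_4 = 2
cx_5 = 10.25
r_5 = 4
h_5 = 7.5
cx_6 = 7
cy_6 = 8.5
w_6 = 2.5
d_6 = 6
h_6 = 8.5
cx_7 = 10.25
cy_7 = 7.75
cz_7 = 0.5
h_7 = 8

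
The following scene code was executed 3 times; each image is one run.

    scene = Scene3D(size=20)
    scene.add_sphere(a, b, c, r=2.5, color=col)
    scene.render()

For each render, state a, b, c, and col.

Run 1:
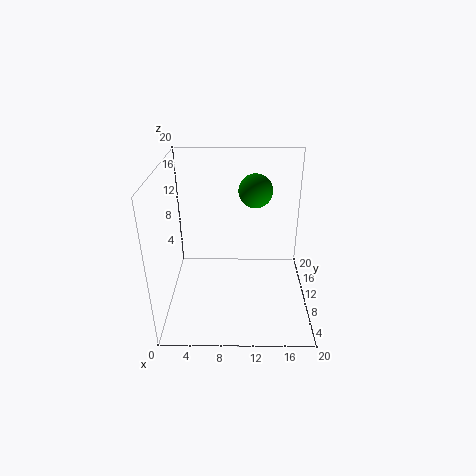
a = 12.5
b = 15
c = 15
col = 'green'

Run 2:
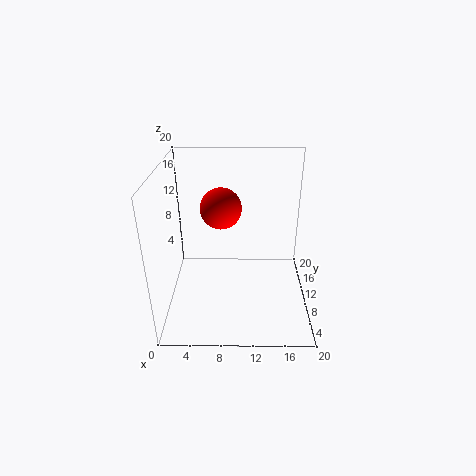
a = 8
b = 6.5
c = 16
col = 'red'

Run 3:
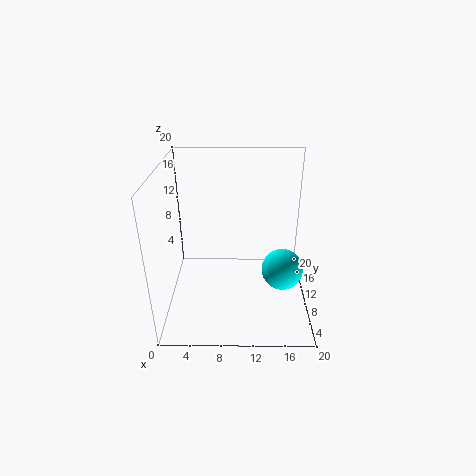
a = 15.5
b = 4
c = 9
col = 'cyan'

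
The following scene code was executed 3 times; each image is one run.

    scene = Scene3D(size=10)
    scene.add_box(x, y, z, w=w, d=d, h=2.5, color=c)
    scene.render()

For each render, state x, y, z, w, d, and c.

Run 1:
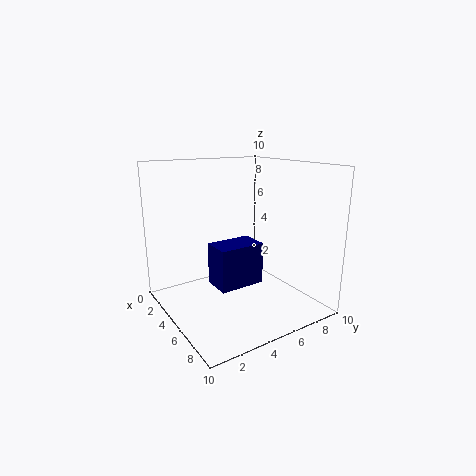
x = 6.75, y = 1.75, z = 3.25, w = 1.75, d = 2.75, c = 'navy'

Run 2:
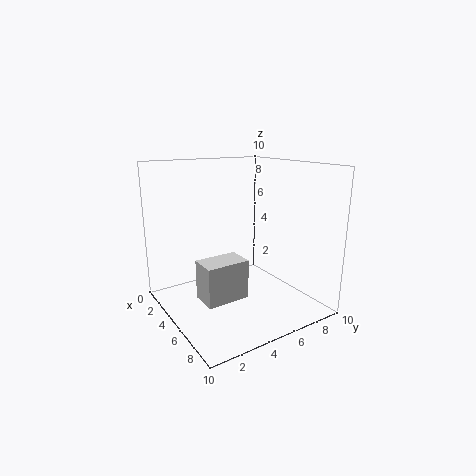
x = 6, y = 1.25, z = 2, w = 1.75, d = 2.75, c = 'lightgray'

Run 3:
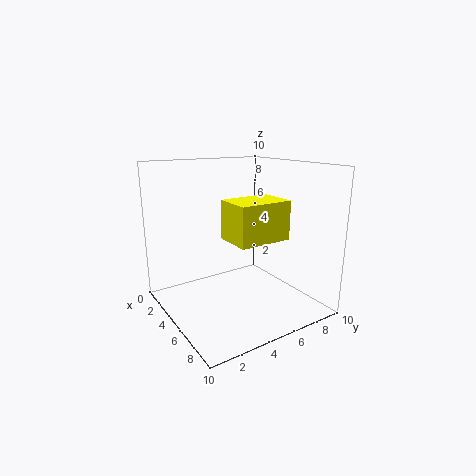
x = 5.75, y = 3.25, z = 5.5, w = 2.5, d = 3.5, c = 'yellow'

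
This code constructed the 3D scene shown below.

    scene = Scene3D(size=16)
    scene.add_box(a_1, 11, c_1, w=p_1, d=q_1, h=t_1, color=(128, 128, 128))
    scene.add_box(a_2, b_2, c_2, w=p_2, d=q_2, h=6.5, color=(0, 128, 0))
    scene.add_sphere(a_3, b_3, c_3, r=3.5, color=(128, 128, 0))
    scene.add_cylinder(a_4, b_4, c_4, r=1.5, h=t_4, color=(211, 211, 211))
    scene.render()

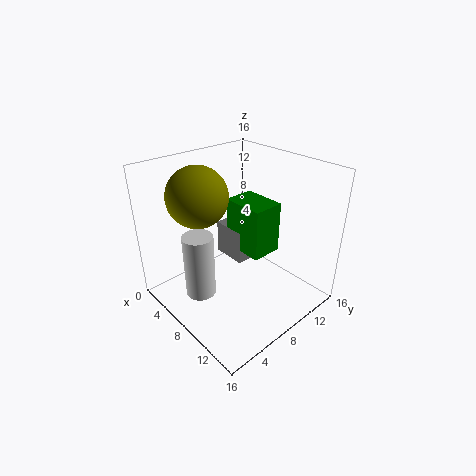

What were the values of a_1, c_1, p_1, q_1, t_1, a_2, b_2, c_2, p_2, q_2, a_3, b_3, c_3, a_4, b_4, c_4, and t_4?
a_1 = 0.5; c_1 = 1.5; p_1 = 4.5; q_1 = 3.5; t_1 = 4.5; a_2 = 2.5; b_2 = 11; c_2 = 3.5; p_2 = 5.5; q_2 = 4; a_3 = 3.5; b_3 = 6; c_3 = 12; a_4 = 9; b_4 = 2; c_4 = 4.5; t_4 = 6.5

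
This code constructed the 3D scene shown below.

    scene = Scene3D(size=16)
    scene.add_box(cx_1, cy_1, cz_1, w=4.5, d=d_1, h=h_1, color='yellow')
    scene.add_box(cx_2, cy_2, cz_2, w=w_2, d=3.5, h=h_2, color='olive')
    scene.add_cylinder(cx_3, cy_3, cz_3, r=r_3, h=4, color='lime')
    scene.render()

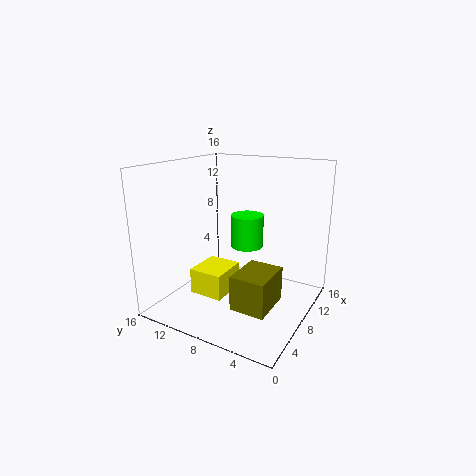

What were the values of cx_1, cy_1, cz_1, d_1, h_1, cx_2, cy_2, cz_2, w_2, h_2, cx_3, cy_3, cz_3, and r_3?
cx_1 = 5.5, cy_1 = 9, cz_1 = 1, d_1 = 4, h_1 = 3, cx_2 = 2, cy_2 = 2, cz_2 = 3, w_2 = 4.5, h_2 = 3.5, cx_3 = 12, cy_3 = 9, cz_3 = 5.5, r_3 = 2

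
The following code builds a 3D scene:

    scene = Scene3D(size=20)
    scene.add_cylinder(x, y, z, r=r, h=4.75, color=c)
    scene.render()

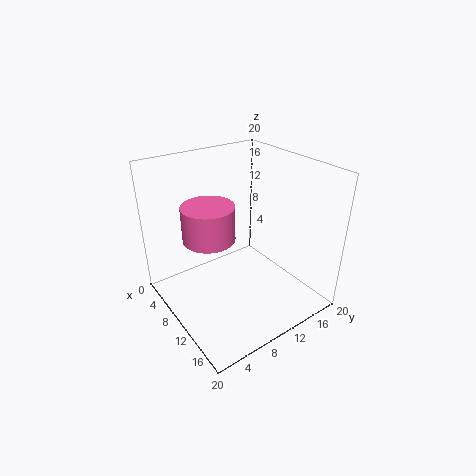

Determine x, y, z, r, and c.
x = 9
y = 6
z = 10.75
r = 3.5
c = 'hotpink'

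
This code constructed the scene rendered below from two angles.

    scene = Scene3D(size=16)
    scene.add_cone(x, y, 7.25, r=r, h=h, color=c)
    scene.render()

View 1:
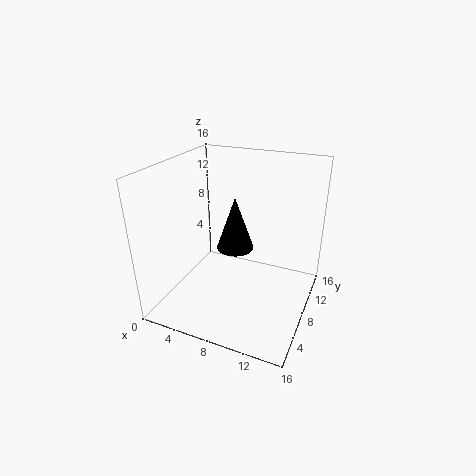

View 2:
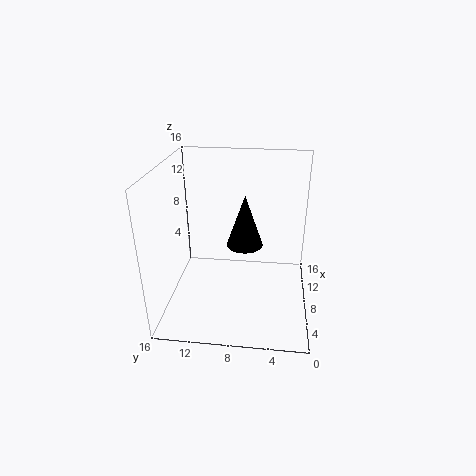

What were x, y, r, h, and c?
x = 8, y = 7.25, r = 2, h = 5.75, c = 'black'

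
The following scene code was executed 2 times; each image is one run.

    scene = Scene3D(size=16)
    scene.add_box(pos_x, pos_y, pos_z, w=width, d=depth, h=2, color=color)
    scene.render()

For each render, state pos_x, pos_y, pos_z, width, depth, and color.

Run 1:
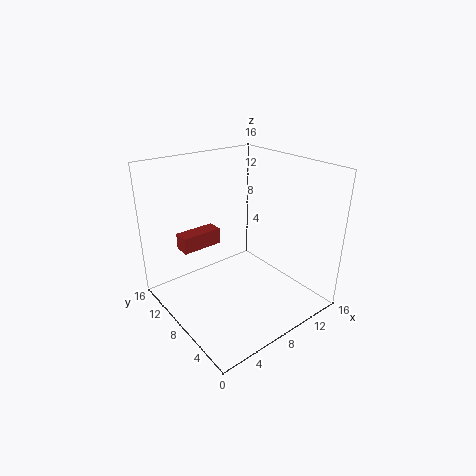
pos_x = 4, pos_y = 13, pos_z = 5, width = 5, depth = 2, color = 'brown'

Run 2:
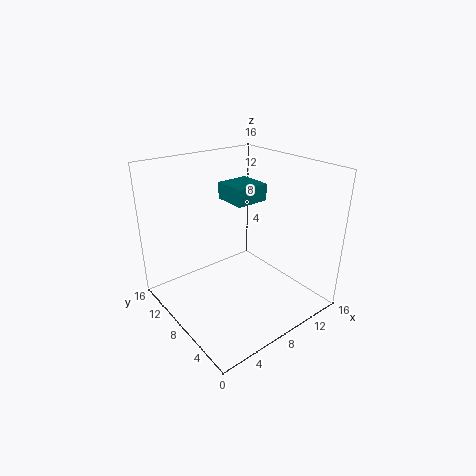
pos_x = 9, pos_y = 9, pos_z = 11, width = 4, depth = 4, color = 'teal'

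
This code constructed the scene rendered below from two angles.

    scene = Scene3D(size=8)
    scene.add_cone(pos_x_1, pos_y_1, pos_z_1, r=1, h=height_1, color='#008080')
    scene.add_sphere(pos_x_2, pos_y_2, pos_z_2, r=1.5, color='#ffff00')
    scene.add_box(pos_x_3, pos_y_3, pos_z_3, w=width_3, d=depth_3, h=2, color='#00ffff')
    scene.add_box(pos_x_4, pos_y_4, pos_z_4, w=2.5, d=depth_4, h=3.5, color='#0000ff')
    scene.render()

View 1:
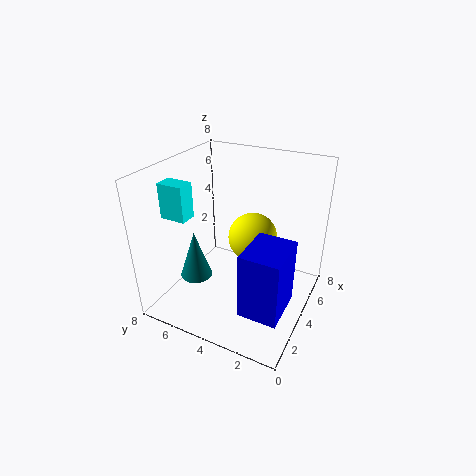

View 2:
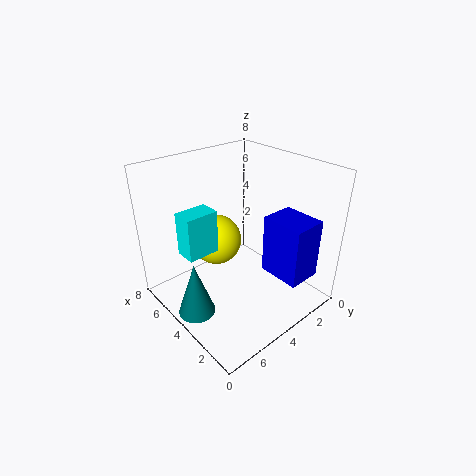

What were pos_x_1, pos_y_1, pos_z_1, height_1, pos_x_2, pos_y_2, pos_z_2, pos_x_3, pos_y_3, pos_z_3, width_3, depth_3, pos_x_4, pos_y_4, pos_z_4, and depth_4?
pos_x_1 = 4, pos_y_1 = 7, pos_z_1 = 0.5, height_1 = 3, pos_x_2 = 6, pos_y_2 = 4, pos_z_2 = 3, pos_x_3 = 2.5, pos_y_3 = 6.5, pos_z_3 = 5, width_3 = 1, depth_3 = 1.5, pos_x_4 = 1, pos_y_4 = 0.5, pos_z_4 = 1.5, depth_4 = 2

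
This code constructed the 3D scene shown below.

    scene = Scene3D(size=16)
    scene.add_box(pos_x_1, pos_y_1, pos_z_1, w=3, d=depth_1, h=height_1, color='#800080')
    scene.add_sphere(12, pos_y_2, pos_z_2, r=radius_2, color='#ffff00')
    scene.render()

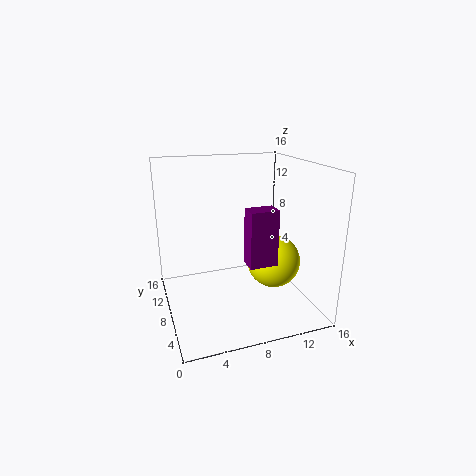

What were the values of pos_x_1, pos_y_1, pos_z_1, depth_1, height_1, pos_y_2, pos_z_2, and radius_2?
pos_x_1 = 8
pos_y_1 = 4
pos_z_1 = 6
depth_1 = 2
height_1 = 6
pos_y_2 = 7
pos_z_2 = 5
radius_2 = 3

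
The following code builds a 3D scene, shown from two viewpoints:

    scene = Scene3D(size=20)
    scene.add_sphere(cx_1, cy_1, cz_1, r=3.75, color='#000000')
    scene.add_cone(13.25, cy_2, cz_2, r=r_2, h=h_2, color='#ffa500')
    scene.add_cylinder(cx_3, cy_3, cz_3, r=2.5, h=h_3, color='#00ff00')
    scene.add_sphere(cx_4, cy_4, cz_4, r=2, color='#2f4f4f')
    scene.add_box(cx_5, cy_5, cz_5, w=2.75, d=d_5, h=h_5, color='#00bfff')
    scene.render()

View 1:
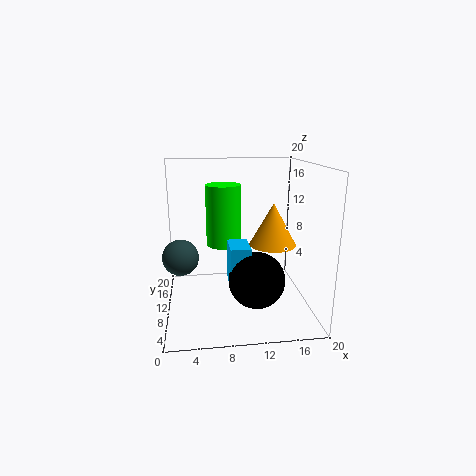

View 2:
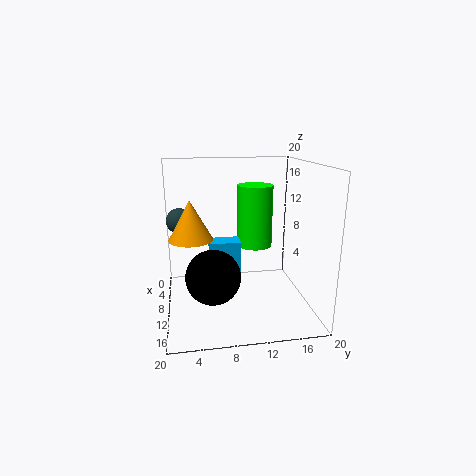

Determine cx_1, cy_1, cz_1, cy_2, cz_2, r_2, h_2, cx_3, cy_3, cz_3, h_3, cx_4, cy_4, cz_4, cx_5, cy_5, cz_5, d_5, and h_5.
cx_1 = 12, cy_1 = 6.25, cz_1 = 5.25, cy_2 = 3.5, cz_2 = 11.25, r_2 = 2.75, h_2 = 5, cx_3 = 8.25, cy_3 = 12.75, cz_3 = 8.25, h_3 = 8.75, cx_4 = 2.5, cy_4 = 2, cz_4 = 10.75, cx_5 = 8.5, cy_5 = 6, cz_5 = 4, d_5 = 4.25, h_5 = 5.75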